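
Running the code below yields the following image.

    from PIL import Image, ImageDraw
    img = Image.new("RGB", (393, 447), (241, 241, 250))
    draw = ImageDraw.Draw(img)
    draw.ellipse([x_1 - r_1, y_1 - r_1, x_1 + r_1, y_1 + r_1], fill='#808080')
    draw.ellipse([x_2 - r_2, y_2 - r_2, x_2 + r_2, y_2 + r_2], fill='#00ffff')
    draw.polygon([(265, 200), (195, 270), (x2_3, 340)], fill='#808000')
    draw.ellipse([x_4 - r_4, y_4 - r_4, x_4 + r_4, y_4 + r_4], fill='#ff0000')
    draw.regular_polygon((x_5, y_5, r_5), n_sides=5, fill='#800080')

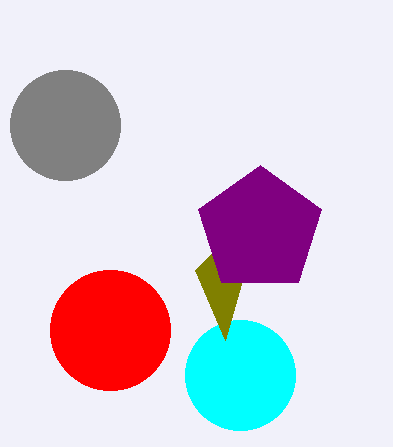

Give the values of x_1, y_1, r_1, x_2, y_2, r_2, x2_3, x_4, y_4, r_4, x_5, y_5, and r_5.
x_1 = 65, y_1 = 125, r_1 = 55, x_2 = 240, y_2 = 375, r_2 = 55, x2_3 = 225, x_4 = 110, y_4 = 330, r_4 = 60, x_5 = 260, y_5 = 230, r_5 = 65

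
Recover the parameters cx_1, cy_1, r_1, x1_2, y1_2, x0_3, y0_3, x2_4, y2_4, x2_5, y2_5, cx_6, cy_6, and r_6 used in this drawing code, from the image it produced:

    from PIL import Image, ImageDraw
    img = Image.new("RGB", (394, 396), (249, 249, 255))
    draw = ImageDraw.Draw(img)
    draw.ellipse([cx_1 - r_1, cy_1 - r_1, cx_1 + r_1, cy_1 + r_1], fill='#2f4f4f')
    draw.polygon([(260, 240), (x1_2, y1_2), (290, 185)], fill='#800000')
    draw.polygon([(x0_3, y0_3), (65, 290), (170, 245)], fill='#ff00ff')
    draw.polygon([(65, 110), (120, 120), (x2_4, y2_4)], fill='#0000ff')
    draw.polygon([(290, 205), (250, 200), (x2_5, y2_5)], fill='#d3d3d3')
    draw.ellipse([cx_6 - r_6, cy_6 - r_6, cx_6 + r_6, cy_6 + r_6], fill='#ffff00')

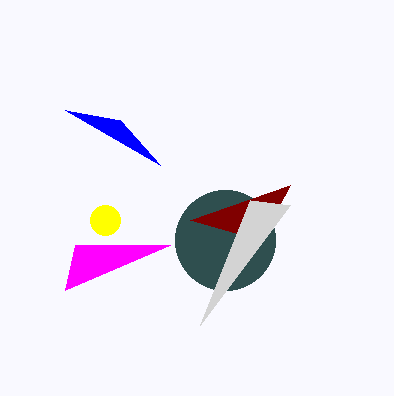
cx_1 = 225
cy_1 = 240
r_1 = 50
x1_2 = 190
y1_2 = 220
x0_3 = 75
y0_3 = 245
x2_4 = 160
y2_4 = 165
x2_5 = 200
y2_5 = 325
cx_6 = 105
cy_6 = 220
r_6 = 15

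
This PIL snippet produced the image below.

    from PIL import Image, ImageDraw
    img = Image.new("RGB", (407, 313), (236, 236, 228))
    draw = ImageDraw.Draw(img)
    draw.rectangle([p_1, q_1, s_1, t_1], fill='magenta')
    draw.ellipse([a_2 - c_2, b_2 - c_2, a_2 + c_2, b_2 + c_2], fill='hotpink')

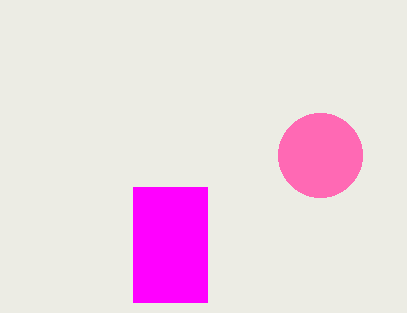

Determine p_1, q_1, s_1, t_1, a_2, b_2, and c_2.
p_1 = 133
q_1 = 187
s_1 = 207
t_1 = 302
a_2 = 320
b_2 = 155
c_2 = 42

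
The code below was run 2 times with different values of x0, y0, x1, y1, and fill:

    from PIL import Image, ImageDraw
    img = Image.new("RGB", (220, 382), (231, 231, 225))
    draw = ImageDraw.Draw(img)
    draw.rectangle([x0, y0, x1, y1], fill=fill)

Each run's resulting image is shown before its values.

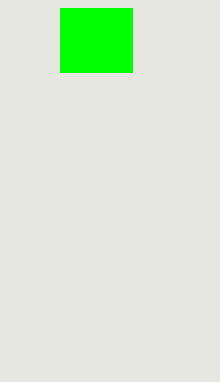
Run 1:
x0 = 60; y0 = 8; x1 = 132; y1 = 72; fill = 'lime'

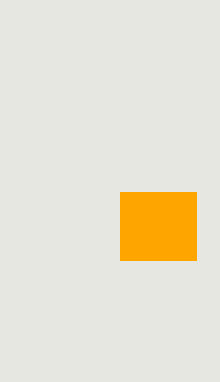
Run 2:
x0 = 120; y0 = 192; x1 = 196; y1 = 260; fill = 'orange'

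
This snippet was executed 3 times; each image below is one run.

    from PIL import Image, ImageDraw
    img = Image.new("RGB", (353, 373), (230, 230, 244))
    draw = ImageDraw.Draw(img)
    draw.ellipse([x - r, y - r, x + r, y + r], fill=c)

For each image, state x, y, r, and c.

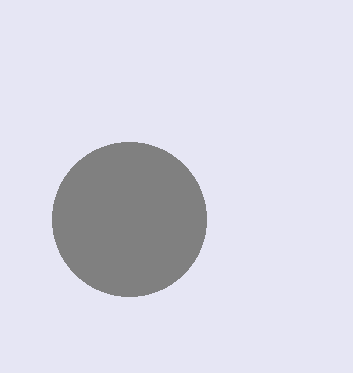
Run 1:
x = 129
y = 219
r = 77
c = 'gray'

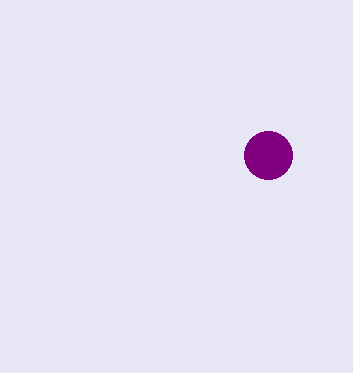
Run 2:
x = 268; y = 155; r = 24; c = 'purple'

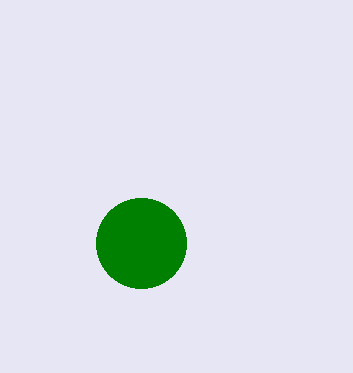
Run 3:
x = 141
y = 243
r = 45
c = 'green'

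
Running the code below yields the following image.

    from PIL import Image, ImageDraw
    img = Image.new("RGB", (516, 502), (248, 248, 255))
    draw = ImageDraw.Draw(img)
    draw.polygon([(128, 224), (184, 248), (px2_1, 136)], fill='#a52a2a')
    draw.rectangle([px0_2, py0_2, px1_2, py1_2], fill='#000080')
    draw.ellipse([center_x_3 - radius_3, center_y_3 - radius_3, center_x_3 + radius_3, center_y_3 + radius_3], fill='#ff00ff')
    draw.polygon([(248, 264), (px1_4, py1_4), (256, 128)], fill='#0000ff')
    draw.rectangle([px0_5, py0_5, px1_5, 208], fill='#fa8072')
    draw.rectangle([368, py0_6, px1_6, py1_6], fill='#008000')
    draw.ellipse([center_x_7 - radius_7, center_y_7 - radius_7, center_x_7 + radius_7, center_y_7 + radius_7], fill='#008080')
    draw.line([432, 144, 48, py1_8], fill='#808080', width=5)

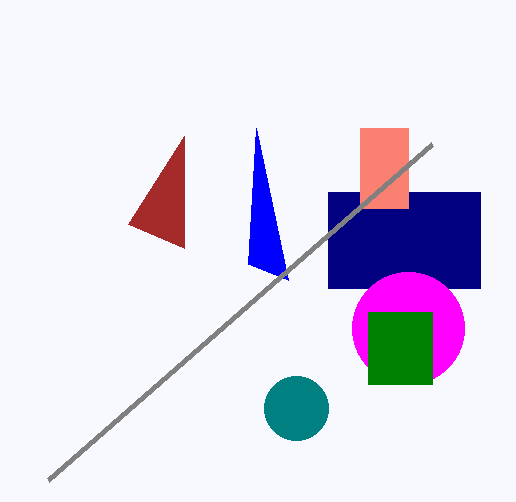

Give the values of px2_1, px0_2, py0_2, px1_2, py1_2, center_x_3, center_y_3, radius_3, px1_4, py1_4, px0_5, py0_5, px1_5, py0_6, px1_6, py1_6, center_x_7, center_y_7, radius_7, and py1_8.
px2_1 = 184
px0_2 = 328
py0_2 = 192
px1_2 = 480
py1_2 = 288
center_x_3 = 408
center_y_3 = 328
radius_3 = 56
px1_4 = 288
py1_4 = 280
px0_5 = 360
py0_5 = 128
px1_5 = 408
py0_6 = 312
px1_6 = 432
py1_6 = 384
center_x_7 = 296
center_y_7 = 408
radius_7 = 32
py1_8 = 480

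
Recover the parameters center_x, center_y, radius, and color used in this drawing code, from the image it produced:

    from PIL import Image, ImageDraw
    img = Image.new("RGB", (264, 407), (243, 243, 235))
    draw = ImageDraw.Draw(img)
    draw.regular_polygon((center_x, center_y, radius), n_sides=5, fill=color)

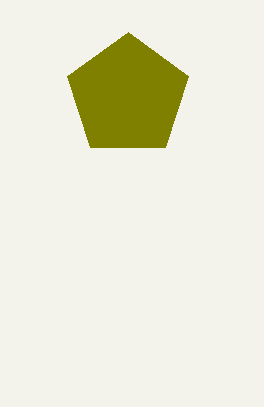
center_x = 128, center_y = 96, radius = 64, color = 'olive'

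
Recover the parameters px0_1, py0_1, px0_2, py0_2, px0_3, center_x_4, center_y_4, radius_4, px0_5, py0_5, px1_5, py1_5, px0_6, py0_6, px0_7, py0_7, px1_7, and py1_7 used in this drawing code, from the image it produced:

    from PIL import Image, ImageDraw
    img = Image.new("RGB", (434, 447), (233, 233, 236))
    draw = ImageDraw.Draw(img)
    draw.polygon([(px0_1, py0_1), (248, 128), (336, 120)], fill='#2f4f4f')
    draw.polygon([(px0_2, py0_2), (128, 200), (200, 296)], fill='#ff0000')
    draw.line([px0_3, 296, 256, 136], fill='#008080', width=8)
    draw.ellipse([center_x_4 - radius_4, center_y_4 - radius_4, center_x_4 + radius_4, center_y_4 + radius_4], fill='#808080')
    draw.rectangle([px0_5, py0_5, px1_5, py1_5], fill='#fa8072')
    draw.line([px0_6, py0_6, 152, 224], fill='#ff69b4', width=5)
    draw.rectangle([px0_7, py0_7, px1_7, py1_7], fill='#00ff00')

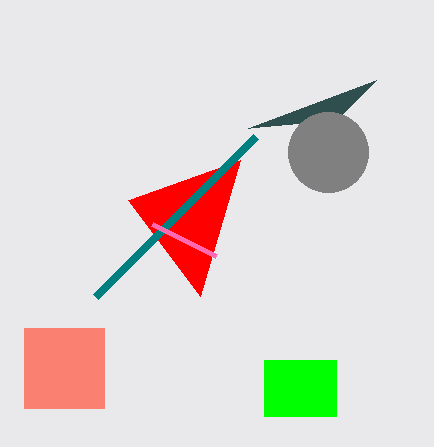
px0_1 = 376; py0_1 = 80; px0_2 = 240; py0_2 = 160; px0_3 = 96; center_x_4 = 328; center_y_4 = 152; radius_4 = 40; px0_5 = 24; py0_5 = 328; px1_5 = 104; py1_5 = 408; px0_6 = 216; py0_6 = 256; px0_7 = 264; py0_7 = 360; px1_7 = 336; py1_7 = 416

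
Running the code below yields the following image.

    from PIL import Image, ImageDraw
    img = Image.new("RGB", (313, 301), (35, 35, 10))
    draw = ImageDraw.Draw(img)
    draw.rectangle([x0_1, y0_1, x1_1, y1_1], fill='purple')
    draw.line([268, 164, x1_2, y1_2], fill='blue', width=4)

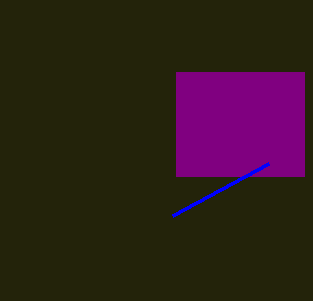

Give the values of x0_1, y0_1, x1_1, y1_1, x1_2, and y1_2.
x0_1 = 176; y0_1 = 72; x1_1 = 304; y1_1 = 176; x1_2 = 172; y1_2 = 216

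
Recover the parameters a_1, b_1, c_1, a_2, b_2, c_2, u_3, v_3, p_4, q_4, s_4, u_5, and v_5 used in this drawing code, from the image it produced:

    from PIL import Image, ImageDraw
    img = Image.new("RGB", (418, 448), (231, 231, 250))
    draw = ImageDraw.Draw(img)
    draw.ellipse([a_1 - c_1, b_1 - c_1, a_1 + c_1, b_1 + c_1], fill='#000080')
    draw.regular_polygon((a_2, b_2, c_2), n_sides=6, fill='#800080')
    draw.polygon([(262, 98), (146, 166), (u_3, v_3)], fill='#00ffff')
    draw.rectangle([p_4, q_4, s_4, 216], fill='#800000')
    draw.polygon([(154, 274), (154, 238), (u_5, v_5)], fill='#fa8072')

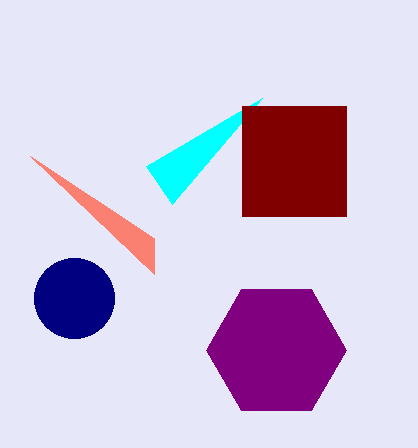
a_1 = 74, b_1 = 298, c_1 = 40, a_2 = 276, b_2 = 350, c_2 = 70, u_3 = 172, v_3 = 204, p_4 = 242, q_4 = 106, s_4 = 346, u_5 = 30, v_5 = 156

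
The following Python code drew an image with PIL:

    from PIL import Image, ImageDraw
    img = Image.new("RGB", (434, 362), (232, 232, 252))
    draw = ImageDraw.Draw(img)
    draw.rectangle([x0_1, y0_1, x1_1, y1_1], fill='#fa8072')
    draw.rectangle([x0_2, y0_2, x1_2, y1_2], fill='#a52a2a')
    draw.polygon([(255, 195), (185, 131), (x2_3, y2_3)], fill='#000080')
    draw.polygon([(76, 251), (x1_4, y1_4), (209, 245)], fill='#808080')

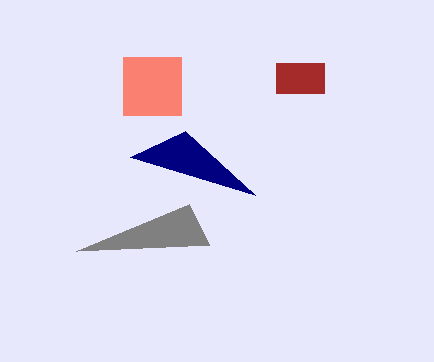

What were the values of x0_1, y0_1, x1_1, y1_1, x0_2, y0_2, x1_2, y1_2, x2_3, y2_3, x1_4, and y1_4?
x0_1 = 123; y0_1 = 57; x1_1 = 181; y1_1 = 115; x0_2 = 276; y0_2 = 63; x1_2 = 324; y1_2 = 93; x2_3 = 130; y2_3 = 157; x1_4 = 189; y1_4 = 204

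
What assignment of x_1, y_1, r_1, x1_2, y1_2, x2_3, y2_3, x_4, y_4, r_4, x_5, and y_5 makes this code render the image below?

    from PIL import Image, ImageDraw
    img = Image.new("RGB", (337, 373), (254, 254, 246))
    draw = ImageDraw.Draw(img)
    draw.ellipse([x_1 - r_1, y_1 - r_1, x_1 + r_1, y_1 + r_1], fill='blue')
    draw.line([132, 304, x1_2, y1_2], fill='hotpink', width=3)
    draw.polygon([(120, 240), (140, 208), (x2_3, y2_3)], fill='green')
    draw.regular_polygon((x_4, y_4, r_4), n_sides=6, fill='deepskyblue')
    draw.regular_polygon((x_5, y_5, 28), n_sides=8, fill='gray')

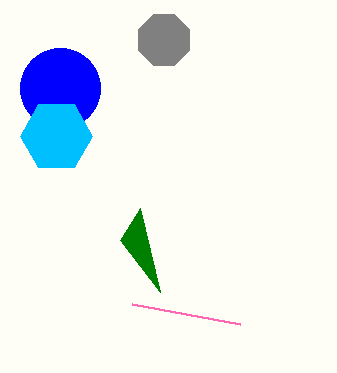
x_1 = 60; y_1 = 88; r_1 = 40; x1_2 = 240; y1_2 = 324; x2_3 = 160; y2_3 = 292; x_4 = 56; y_4 = 136; r_4 = 36; x_5 = 164; y_5 = 40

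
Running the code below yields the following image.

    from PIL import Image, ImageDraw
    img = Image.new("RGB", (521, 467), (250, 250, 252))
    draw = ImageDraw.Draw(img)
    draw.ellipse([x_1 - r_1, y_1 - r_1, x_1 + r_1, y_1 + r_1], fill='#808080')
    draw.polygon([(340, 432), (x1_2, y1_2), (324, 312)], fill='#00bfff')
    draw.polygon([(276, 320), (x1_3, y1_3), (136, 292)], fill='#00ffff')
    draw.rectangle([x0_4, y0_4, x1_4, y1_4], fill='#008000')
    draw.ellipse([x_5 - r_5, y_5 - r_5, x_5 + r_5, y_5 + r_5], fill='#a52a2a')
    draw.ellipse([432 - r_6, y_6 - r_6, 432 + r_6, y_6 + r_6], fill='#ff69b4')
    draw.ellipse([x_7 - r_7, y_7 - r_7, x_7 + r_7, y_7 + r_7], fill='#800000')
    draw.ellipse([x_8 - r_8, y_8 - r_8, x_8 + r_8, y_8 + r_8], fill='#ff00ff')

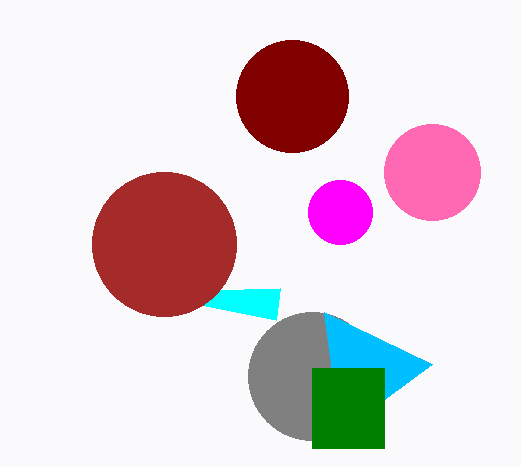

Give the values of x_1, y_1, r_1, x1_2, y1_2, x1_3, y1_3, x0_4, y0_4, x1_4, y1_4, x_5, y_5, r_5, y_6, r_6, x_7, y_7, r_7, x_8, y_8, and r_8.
x_1 = 312; y_1 = 376; r_1 = 64; x1_2 = 432; y1_2 = 364; x1_3 = 280; y1_3 = 288; x0_4 = 312; y0_4 = 368; x1_4 = 384; y1_4 = 448; x_5 = 164; y_5 = 244; r_5 = 72; y_6 = 172; r_6 = 48; x_7 = 292; y_7 = 96; r_7 = 56; x_8 = 340; y_8 = 212; r_8 = 32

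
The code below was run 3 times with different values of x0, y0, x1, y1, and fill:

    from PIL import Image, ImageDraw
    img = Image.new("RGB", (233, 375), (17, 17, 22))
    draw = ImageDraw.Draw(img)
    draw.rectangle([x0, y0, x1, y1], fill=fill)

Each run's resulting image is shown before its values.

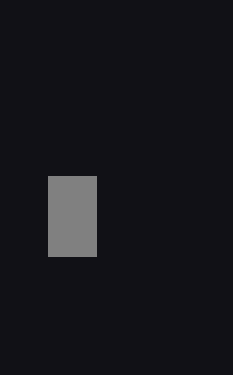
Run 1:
x0 = 48
y0 = 176
x1 = 96
y1 = 256
fill = 'gray'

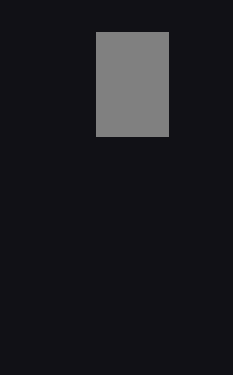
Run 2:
x0 = 96
y0 = 32
x1 = 168
y1 = 136
fill = 'gray'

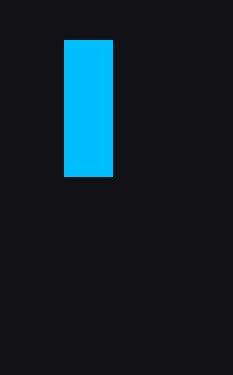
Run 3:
x0 = 64, y0 = 40, x1 = 112, y1 = 176, fill = 'deepskyblue'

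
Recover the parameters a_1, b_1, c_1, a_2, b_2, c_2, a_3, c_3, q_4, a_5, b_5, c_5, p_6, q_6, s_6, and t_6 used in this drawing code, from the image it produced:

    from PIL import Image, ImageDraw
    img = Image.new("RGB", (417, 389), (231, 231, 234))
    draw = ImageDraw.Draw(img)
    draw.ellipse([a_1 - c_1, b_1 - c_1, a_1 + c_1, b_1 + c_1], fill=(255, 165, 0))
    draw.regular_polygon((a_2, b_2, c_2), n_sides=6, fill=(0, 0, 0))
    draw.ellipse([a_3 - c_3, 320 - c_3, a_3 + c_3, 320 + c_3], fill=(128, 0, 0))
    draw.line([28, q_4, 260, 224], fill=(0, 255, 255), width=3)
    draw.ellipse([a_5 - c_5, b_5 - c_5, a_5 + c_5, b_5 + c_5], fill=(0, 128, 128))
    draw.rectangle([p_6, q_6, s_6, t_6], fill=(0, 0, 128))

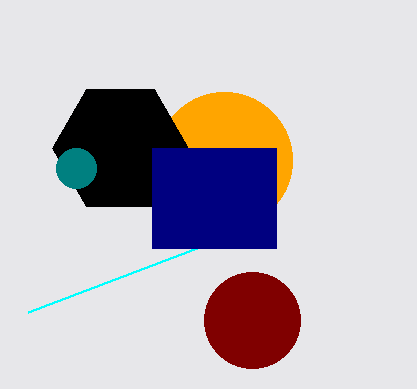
a_1 = 224
b_1 = 160
c_1 = 68
a_2 = 120
b_2 = 148
c_2 = 68
a_3 = 252
c_3 = 48
q_4 = 312
a_5 = 76
b_5 = 168
c_5 = 20
p_6 = 152
q_6 = 148
s_6 = 276
t_6 = 248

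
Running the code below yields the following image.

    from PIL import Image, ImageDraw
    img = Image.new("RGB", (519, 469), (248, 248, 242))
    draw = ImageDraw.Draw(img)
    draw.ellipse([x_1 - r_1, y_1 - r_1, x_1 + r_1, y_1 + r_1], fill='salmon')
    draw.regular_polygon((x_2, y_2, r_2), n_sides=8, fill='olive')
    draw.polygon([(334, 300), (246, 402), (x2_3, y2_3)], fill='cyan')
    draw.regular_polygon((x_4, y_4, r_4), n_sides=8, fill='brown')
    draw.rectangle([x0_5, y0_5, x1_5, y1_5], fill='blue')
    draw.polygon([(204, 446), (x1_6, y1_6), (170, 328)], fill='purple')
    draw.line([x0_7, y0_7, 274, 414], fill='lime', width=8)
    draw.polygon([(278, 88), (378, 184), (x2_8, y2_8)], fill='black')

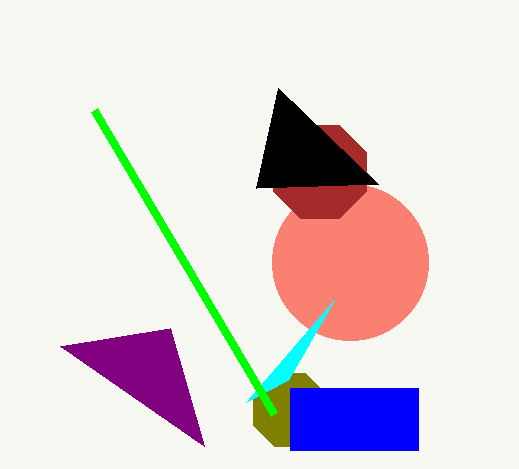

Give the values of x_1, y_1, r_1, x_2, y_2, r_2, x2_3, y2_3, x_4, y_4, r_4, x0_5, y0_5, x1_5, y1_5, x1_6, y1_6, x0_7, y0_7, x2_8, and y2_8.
x_1 = 350; y_1 = 262; r_1 = 78; x_2 = 290; y_2 = 410; r_2 = 40; x2_3 = 288; y2_3 = 380; x_4 = 320; y_4 = 172; r_4 = 50; x0_5 = 290; y0_5 = 388; x1_5 = 418; y1_5 = 450; x1_6 = 60; y1_6 = 346; x0_7 = 94; y0_7 = 110; x2_8 = 256; y2_8 = 188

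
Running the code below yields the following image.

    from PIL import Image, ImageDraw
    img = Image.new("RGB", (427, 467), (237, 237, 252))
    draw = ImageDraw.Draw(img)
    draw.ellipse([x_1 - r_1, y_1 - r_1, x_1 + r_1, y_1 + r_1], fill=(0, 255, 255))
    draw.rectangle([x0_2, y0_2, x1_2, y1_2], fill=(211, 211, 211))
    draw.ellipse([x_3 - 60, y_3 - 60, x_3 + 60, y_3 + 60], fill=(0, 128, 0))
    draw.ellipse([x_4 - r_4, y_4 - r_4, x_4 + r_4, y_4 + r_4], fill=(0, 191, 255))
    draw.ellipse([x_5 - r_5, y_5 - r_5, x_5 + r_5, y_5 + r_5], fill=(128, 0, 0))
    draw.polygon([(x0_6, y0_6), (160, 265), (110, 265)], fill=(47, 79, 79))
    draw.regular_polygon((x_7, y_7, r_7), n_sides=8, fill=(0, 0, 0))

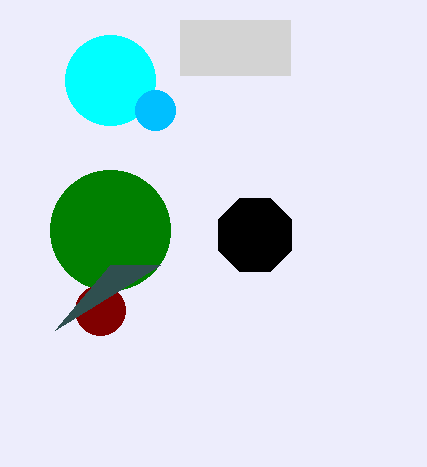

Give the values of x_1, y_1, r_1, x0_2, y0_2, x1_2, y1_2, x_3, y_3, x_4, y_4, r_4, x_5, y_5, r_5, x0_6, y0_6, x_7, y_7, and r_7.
x_1 = 110
y_1 = 80
r_1 = 45
x0_2 = 180
y0_2 = 20
x1_2 = 290
y1_2 = 75
x_3 = 110
y_3 = 230
x_4 = 155
y_4 = 110
r_4 = 20
x_5 = 100
y_5 = 310
r_5 = 25
x0_6 = 55
y0_6 = 330
x_7 = 255
y_7 = 235
r_7 = 40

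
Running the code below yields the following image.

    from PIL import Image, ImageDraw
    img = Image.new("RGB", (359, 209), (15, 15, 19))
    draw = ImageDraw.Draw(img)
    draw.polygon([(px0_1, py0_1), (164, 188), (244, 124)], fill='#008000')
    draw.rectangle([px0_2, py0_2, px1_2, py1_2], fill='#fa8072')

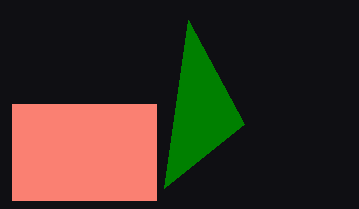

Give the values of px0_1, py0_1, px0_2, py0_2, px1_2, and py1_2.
px0_1 = 188, py0_1 = 20, px0_2 = 12, py0_2 = 104, px1_2 = 156, py1_2 = 200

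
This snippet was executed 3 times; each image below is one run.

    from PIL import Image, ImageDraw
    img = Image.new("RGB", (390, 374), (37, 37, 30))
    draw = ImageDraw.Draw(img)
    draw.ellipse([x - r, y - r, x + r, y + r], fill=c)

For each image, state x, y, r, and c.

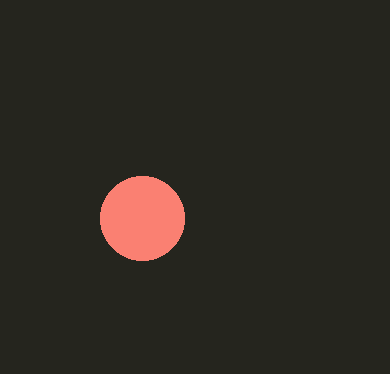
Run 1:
x = 142
y = 218
r = 42
c = 'salmon'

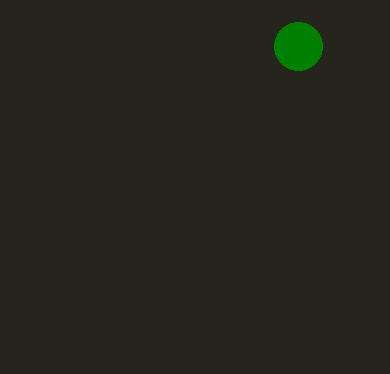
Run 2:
x = 298, y = 46, r = 24, c = 'green'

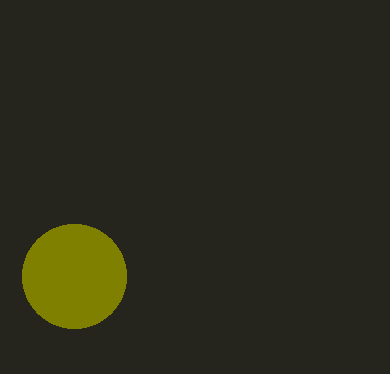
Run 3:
x = 74, y = 276, r = 52, c = 'olive'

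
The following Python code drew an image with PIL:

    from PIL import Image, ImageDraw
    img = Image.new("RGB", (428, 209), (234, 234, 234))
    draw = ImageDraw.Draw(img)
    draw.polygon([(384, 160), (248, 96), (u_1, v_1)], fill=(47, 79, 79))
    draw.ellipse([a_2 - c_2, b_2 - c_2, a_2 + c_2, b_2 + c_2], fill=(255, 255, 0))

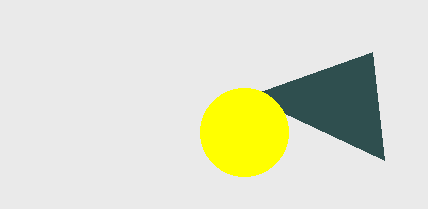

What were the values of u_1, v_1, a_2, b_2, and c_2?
u_1 = 372, v_1 = 52, a_2 = 244, b_2 = 132, c_2 = 44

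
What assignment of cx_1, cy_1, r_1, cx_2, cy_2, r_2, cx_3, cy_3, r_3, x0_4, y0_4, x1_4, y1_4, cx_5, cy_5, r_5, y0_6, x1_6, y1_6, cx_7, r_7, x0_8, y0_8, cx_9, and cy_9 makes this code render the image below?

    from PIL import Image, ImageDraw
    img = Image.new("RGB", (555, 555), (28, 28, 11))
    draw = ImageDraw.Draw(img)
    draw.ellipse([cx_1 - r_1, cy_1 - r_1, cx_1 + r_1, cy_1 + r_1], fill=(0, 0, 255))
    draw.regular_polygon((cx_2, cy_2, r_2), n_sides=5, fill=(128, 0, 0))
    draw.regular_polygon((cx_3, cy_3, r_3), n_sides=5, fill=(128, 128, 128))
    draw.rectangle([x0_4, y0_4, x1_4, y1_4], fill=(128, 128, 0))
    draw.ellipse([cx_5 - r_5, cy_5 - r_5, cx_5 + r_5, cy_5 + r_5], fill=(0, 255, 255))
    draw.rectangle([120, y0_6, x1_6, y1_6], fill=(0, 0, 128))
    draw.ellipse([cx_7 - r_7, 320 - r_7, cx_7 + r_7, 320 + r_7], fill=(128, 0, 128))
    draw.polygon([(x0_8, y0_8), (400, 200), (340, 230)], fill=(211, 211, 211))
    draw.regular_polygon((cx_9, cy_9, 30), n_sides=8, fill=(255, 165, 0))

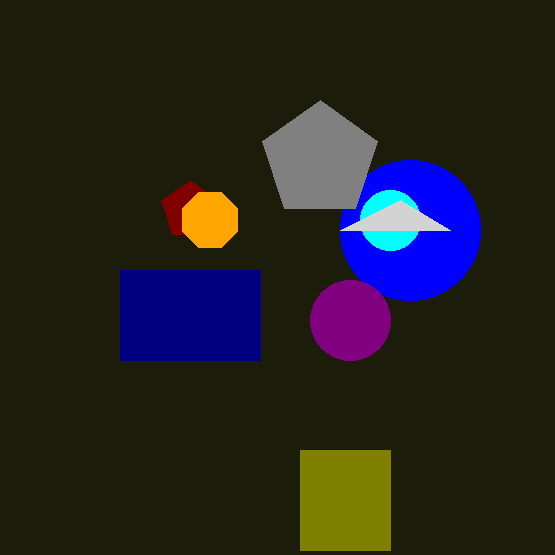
cx_1 = 410, cy_1 = 230, r_1 = 70, cx_2 = 190, cy_2 = 210, r_2 = 30, cx_3 = 320, cy_3 = 160, r_3 = 60, x0_4 = 300, y0_4 = 450, x1_4 = 390, y1_4 = 550, cx_5 = 390, cy_5 = 220, r_5 = 30, y0_6 = 270, x1_6 = 260, y1_6 = 360, cx_7 = 350, r_7 = 40, x0_8 = 450, y0_8 = 230, cx_9 = 210, cy_9 = 220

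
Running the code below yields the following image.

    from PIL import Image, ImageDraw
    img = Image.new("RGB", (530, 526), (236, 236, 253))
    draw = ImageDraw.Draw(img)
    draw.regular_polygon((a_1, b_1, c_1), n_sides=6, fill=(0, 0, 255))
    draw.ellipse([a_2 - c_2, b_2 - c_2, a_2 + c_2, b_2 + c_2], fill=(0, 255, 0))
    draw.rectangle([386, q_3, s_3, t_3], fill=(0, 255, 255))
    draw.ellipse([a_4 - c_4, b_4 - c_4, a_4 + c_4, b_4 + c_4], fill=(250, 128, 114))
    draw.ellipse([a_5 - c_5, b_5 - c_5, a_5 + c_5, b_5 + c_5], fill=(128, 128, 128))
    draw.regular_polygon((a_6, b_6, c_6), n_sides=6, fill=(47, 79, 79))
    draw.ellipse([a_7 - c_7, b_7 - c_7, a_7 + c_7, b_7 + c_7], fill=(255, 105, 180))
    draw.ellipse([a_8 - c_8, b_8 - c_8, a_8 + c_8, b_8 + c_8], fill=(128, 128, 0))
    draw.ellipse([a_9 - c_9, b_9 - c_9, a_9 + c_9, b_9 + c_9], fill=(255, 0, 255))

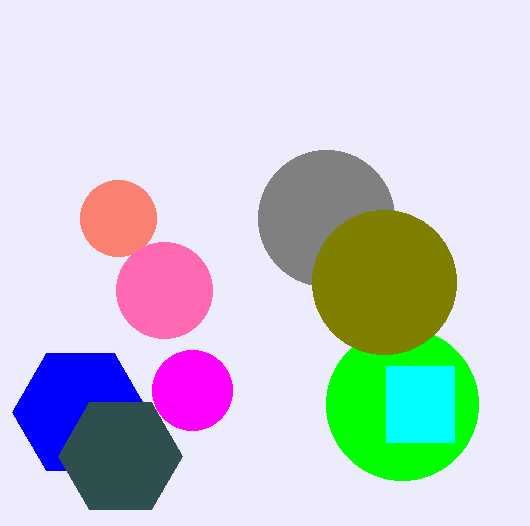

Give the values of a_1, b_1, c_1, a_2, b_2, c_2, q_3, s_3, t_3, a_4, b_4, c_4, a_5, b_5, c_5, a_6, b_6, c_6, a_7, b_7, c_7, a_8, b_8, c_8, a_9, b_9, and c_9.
a_1 = 80; b_1 = 412; c_1 = 68; a_2 = 402; b_2 = 404; c_2 = 76; q_3 = 366; s_3 = 454; t_3 = 442; a_4 = 118; b_4 = 218; c_4 = 38; a_5 = 326; b_5 = 218; c_5 = 68; a_6 = 120; b_6 = 456; c_6 = 62; a_7 = 164; b_7 = 290; c_7 = 48; a_8 = 384; b_8 = 282; c_8 = 72; a_9 = 192; b_9 = 390; c_9 = 40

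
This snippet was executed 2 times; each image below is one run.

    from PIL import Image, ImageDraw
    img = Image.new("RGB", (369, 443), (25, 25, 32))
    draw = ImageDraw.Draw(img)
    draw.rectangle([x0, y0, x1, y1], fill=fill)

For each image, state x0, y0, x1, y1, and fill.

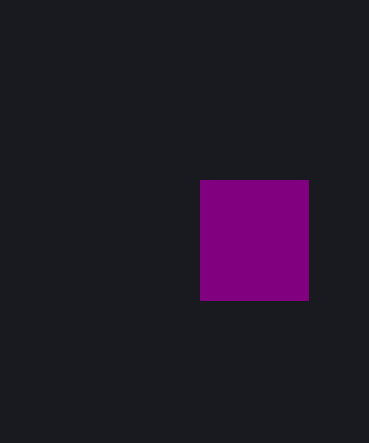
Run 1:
x0 = 200; y0 = 180; x1 = 308; y1 = 300; fill = 'purple'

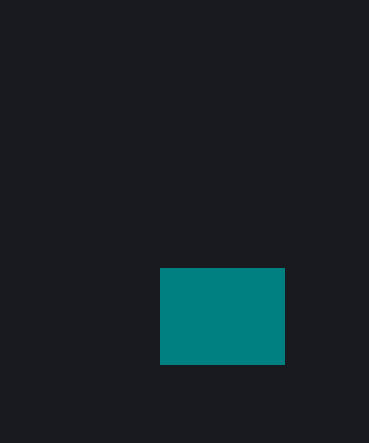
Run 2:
x0 = 160
y0 = 268
x1 = 284
y1 = 364
fill = 'teal'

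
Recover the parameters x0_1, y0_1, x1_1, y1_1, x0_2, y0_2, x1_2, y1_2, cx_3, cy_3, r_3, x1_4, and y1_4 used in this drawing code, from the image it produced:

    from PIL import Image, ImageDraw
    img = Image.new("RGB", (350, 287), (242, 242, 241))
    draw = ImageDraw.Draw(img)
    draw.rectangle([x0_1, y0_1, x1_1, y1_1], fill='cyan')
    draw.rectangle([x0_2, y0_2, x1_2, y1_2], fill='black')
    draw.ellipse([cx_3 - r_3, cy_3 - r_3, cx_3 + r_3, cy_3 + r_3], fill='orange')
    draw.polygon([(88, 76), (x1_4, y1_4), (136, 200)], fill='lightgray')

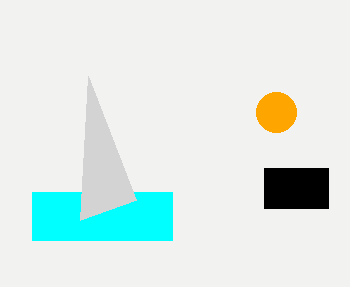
x0_1 = 32; y0_1 = 192; x1_1 = 172; y1_1 = 240; x0_2 = 264; y0_2 = 168; x1_2 = 328; y1_2 = 208; cx_3 = 276; cy_3 = 112; r_3 = 20; x1_4 = 80; y1_4 = 220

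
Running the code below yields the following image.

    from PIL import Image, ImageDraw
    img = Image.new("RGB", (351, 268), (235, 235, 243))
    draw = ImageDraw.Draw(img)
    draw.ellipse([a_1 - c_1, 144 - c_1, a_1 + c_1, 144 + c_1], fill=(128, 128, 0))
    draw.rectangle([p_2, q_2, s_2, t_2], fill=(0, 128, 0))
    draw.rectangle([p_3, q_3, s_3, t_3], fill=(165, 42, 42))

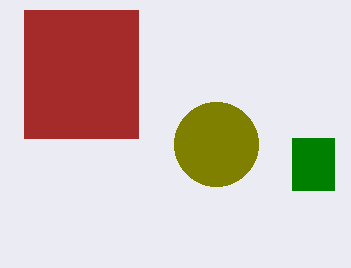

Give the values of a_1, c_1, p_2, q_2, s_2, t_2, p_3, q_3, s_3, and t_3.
a_1 = 216; c_1 = 42; p_2 = 292; q_2 = 138; s_2 = 334; t_2 = 190; p_3 = 24; q_3 = 10; s_3 = 138; t_3 = 138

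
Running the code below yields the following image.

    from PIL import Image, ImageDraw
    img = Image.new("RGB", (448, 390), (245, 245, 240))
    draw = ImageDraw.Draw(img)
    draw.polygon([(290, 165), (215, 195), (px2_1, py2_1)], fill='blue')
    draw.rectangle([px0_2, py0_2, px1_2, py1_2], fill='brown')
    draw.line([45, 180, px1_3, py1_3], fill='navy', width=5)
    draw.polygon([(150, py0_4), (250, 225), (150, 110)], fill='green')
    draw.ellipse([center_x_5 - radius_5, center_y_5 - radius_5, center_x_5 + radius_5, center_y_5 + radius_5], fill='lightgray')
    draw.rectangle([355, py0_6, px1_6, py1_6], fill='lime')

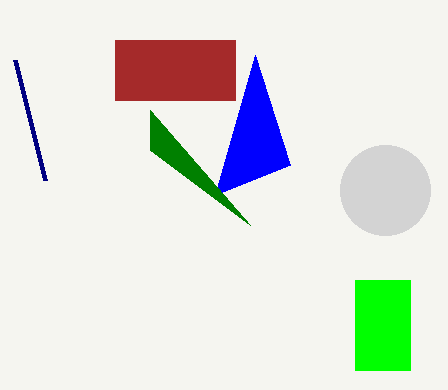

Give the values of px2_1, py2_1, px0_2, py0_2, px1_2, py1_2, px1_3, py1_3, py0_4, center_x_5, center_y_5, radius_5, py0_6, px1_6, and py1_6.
px2_1 = 255
py2_1 = 55
px0_2 = 115
py0_2 = 40
px1_2 = 235
py1_2 = 100
px1_3 = 15
py1_3 = 60
py0_4 = 150
center_x_5 = 385
center_y_5 = 190
radius_5 = 45
py0_6 = 280
px1_6 = 410
py1_6 = 370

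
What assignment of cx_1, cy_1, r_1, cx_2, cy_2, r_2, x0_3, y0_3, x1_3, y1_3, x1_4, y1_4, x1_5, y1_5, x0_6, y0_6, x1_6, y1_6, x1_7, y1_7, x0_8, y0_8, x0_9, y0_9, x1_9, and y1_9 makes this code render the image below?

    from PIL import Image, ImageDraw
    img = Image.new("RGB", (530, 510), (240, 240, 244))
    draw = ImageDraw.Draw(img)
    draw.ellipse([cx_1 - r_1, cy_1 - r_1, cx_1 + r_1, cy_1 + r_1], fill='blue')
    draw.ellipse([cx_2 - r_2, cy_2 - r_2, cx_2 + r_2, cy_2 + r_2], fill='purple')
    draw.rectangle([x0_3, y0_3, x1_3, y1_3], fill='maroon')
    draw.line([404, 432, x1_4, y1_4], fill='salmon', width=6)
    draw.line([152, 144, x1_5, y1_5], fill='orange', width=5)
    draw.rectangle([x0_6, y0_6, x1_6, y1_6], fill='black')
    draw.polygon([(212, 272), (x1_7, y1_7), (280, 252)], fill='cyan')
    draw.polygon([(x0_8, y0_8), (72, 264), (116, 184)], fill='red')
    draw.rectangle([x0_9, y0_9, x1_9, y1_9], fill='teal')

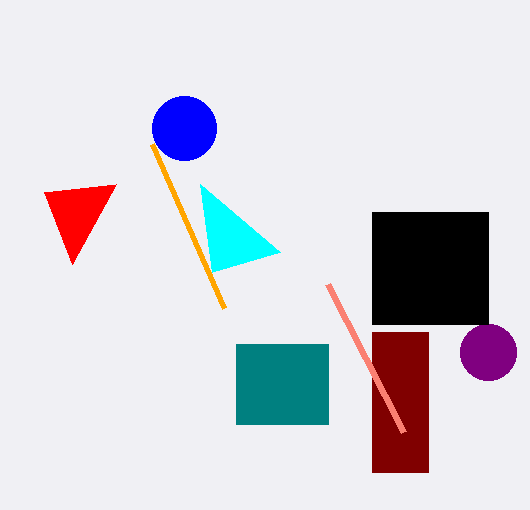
cx_1 = 184; cy_1 = 128; r_1 = 32; cx_2 = 488; cy_2 = 352; r_2 = 28; x0_3 = 372; y0_3 = 332; x1_3 = 428; y1_3 = 472; x1_4 = 328; y1_4 = 284; x1_5 = 224; y1_5 = 308; x0_6 = 372; y0_6 = 212; x1_6 = 488; y1_6 = 324; x1_7 = 200; y1_7 = 184; x0_8 = 44; y0_8 = 192; x0_9 = 236; y0_9 = 344; x1_9 = 328; y1_9 = 424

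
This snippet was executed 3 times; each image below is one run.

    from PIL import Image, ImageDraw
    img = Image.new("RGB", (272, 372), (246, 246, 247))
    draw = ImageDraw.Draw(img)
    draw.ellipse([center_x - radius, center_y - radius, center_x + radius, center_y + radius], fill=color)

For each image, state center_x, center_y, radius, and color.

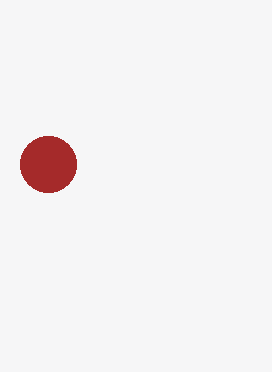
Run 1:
center_x = 48; center_y = 164; radius = 28; color = 'brown'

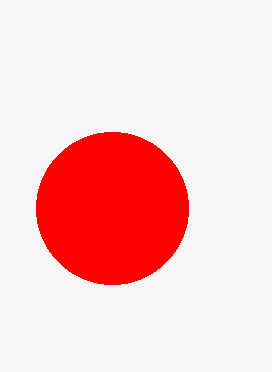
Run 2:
center_x = 112
center_y = 208
radius = 76
color = 'red'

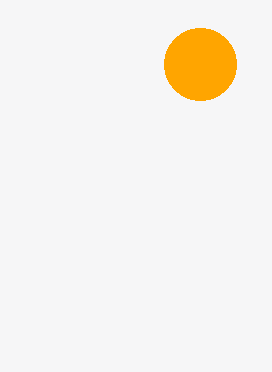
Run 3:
center_x = 200
center_y = 64
radius = 36
color = 'orange'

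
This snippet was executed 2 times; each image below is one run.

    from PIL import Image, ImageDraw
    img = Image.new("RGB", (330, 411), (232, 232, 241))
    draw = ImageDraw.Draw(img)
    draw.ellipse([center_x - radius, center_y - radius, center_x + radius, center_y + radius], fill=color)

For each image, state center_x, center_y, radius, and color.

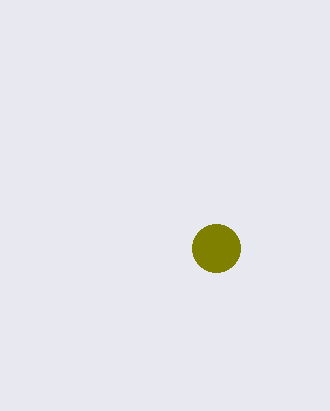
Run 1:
center_x = 216
center_y = 248
radius = 24
color = 'olive'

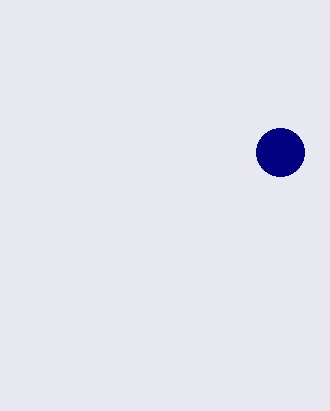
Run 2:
center_x = 280
center_y = 152
radius = 24
color = 'navy'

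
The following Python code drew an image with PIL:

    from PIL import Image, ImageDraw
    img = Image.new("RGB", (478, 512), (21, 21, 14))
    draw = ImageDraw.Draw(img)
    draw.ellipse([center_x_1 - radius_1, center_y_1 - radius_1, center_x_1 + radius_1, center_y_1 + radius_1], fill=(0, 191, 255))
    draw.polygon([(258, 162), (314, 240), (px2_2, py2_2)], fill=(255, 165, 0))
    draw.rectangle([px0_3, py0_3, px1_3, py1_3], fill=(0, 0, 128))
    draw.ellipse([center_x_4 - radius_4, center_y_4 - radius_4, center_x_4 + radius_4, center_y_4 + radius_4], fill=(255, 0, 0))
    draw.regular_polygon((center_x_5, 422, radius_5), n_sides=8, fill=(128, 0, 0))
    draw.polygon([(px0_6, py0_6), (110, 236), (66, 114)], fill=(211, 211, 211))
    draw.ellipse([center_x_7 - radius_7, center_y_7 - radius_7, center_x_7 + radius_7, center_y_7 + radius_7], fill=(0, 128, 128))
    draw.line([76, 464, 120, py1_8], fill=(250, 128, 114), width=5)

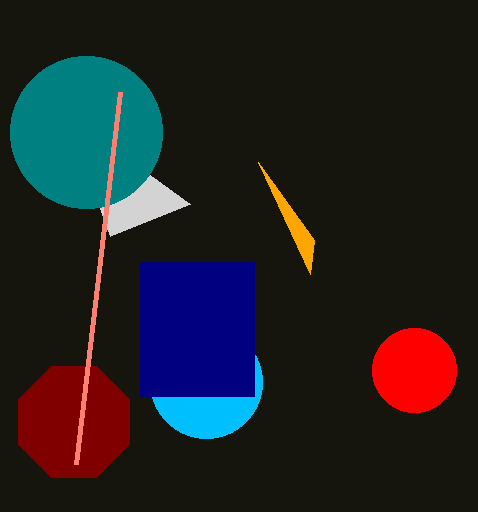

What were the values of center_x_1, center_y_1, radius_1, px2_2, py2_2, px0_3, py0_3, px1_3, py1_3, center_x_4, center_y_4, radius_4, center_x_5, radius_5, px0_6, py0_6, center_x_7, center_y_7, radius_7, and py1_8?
center_x_1 = 206, center_y_1 = 382, radius_1 = 56, px2_2 = 310, py2_2 = 274, px0_3 = 140, py0_3 = 262, px1_3 = 254, py1_3 = 396, center_x_4 = 414, center_y_4 = 370, radius_4 = 42, center_x_5 = 74, radius_5 = 60, px0_6 = 190, py0_6 = 204, center_x_7 = 86, center_y_7 = 132, radius_7 = 76, py1_8 = 92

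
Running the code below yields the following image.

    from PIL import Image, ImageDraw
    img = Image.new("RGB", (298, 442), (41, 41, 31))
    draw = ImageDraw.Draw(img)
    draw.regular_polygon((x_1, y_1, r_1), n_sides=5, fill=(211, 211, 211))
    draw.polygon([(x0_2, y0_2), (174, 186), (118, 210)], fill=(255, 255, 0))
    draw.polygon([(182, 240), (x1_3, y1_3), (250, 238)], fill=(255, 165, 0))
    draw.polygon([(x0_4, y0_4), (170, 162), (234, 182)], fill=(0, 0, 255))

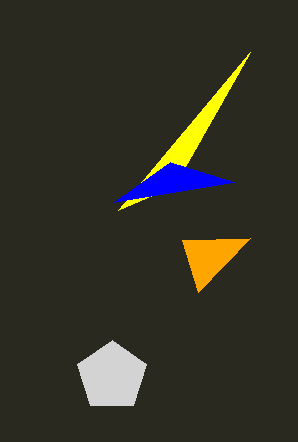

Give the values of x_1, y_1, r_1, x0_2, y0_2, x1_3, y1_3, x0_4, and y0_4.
x_1 = 112; y_1 = 376; r_1 = 36; x0_2 = 250; y0_2 = 52; x1_3 = 198; y1_3 = 292; x0_4 = 114; y0_4 = 202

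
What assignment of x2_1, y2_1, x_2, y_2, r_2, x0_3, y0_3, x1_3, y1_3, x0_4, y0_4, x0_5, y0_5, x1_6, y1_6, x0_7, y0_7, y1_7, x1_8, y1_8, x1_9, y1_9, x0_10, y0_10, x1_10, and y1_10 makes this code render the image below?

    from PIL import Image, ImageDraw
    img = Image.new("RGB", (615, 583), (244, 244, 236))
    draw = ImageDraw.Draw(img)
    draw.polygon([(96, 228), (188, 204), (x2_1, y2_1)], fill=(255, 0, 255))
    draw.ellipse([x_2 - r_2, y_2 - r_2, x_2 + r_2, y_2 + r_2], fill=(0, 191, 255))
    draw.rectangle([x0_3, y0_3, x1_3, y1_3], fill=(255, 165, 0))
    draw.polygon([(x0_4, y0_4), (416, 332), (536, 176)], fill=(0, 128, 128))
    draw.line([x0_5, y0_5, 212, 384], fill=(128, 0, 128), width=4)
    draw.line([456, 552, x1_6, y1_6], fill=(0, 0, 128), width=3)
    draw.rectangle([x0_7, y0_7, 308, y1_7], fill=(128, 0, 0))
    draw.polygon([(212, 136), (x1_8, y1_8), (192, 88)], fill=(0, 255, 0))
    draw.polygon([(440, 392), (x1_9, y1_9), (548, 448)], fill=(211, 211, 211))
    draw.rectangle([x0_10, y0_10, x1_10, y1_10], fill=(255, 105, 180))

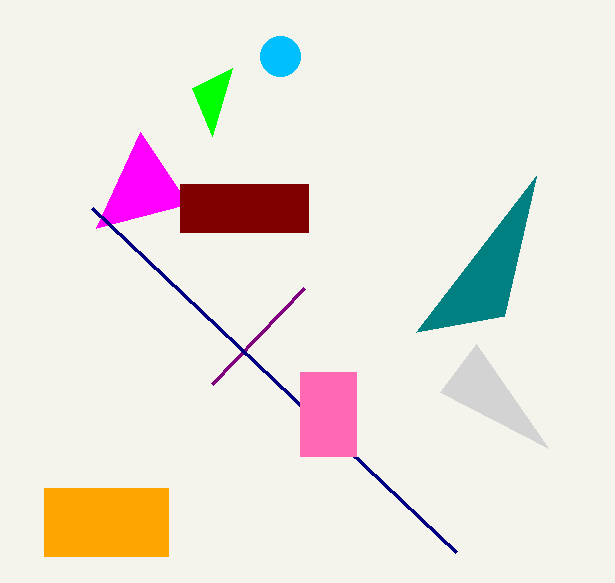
x2_1 = 140; y2_1 = 132; x_2 = 280; y_2 = 56; r_2 = 20; x0_3 = 44; y0_3 = 488; x1_3 = 168; y1_3 = 556; x0_4 = 504; y0_4 = 316; x0_5 = 304; y0_5 = 288; x1_6 = 92; y1_6 = 208; x0_7 = 180; y0_7 = 184; y1_7 = 232; x1_8 = 232; y1_8 = 68; x1_9 = 476; y1_9 = 344; x0_10 = 300; y0_10 = 372; x1_10 = 356; y1_10 = 456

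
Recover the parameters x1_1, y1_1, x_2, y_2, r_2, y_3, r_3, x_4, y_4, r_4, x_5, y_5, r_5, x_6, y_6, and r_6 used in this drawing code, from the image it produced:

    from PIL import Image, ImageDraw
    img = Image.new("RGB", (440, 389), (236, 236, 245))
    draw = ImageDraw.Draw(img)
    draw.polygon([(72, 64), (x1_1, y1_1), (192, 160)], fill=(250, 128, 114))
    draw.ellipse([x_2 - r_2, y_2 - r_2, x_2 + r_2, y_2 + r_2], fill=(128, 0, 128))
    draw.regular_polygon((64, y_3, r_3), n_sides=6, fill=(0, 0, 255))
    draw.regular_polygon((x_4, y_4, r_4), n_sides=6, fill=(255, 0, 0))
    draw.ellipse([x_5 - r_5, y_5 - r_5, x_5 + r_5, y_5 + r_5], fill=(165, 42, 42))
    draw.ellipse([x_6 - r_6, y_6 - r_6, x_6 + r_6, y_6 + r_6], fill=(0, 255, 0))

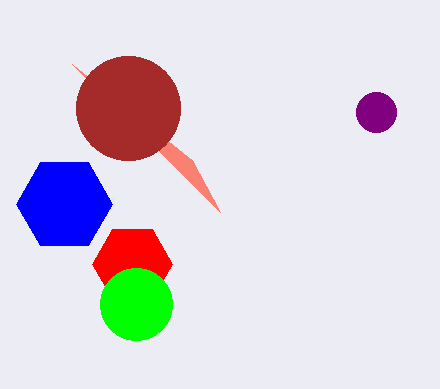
x1_1 = 220
y1_1 = 212
x_2 = 376
y_2 = 112
r_2 = 20
y_3 = 204
r_3 = 48
x_4 = 132
y_4 = 264
r_4 = 40
x_5 = 128
y_5 = 108
r_5 = 52
x_6 = 136
y_6 = 304
r_6 = 36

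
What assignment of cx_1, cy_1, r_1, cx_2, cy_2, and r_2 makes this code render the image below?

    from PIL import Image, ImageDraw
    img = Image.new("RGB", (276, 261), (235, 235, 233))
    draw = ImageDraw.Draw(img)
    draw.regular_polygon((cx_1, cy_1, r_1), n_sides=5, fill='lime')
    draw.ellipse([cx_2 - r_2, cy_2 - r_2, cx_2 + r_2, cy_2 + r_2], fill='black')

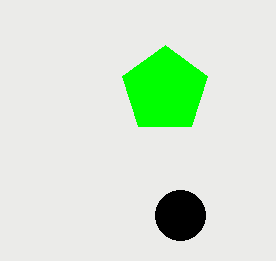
cx_1 = 165, cy_1 = 90, r_1 = 45, cx_2 = 180, cy_2 = 215, r_2 = 25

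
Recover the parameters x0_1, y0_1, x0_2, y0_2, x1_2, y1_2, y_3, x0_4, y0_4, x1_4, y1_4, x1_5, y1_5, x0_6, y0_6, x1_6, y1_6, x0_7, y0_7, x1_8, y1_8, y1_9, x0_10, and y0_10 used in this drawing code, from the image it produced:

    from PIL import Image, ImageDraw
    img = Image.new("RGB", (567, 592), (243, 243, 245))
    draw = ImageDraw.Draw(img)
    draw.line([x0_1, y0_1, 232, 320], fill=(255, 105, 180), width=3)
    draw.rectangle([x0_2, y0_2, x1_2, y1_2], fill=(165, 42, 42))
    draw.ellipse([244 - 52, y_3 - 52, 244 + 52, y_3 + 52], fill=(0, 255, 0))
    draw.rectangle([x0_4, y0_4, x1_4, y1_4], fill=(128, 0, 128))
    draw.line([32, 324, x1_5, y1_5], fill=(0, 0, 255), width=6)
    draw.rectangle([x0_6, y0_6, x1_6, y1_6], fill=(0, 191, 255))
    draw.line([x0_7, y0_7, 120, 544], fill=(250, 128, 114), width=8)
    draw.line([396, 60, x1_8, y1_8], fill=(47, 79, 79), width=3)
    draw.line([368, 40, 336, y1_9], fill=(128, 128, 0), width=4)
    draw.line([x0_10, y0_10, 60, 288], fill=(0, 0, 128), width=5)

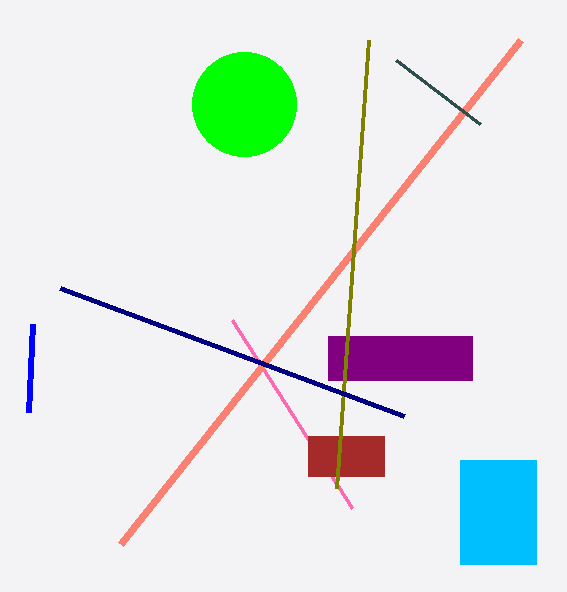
x0_1 = 352, y0_1 = 508, x0_2 = 308, y0_2 = 436, x1_2 = 384, y1_2 = 476, y_3 = 104, x0_4 = 328, y0_4 = 336, x1_4 = 472, y1_4 = 380, x1_5 = 28, y1_5 = 412, x0_6 = 460, y0_6 = 460, x1_6 = 536, y1_6 = 564, x0_7 = 520, y0_7 = 40, x1_8 = 480, y1_8 = 124, y1_9 = 488, x0_10 = 404, y0_10 = 416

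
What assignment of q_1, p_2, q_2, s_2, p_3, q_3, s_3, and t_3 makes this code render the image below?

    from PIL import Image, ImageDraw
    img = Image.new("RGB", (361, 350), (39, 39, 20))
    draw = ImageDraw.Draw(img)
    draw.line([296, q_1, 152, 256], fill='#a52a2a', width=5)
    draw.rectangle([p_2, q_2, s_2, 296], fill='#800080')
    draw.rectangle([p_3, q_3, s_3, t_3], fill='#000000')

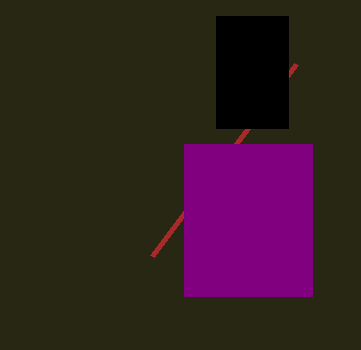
q_1 = 64
p_2 = 184
q_2 = 144
s_2 = 312
p_3 = 216
q_3 = 16
s_3 = 288
t_3 = 128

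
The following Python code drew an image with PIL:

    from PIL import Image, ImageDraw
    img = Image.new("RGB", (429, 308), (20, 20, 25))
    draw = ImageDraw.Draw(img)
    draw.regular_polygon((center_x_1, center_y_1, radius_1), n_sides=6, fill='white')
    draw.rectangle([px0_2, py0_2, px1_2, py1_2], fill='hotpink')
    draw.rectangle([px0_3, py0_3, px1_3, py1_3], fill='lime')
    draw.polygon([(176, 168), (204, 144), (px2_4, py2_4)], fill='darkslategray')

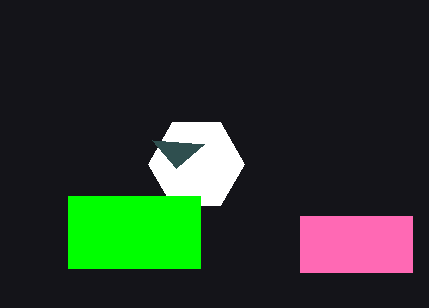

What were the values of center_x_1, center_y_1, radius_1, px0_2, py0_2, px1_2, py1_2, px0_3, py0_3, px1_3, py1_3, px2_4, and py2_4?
center_x_1 = 196
center_y_1 = 164
radius_1 = 48
px0_2 = 300
py0_2 = 216
px1_2 = 412
py1_2 = 272
px0_3 = 68
py0_3 = 196
px1_3 = 200
py1_3 = 268
px2_4 = 152
py2_4 = 140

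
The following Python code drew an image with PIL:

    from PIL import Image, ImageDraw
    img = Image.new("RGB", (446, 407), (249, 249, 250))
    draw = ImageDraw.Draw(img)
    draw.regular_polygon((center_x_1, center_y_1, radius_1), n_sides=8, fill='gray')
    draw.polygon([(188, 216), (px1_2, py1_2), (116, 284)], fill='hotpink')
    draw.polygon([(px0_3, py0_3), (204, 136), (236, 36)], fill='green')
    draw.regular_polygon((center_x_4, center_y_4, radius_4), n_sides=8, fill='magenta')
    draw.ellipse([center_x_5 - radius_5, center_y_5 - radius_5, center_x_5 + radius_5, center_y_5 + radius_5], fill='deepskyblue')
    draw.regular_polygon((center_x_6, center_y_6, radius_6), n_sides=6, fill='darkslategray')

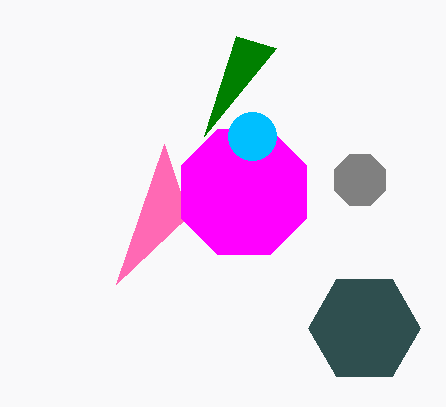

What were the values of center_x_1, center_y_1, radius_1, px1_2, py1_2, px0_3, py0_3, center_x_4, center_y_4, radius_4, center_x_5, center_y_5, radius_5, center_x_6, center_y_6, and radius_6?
center_x_1 = 360
center_y_1 = 180
radius_1 = 28
px1_2 = 164
py1_2 = 144
px0_3 = 276
py0_3 = 48
center_x_4 = 244
center_y_4 = 192
radius_4 = 68
center_x_5 = 252
center_y_5 = 136
radius_5 = 24
center_x_6 = 364
center_y_6 = 328
radius_6 = 56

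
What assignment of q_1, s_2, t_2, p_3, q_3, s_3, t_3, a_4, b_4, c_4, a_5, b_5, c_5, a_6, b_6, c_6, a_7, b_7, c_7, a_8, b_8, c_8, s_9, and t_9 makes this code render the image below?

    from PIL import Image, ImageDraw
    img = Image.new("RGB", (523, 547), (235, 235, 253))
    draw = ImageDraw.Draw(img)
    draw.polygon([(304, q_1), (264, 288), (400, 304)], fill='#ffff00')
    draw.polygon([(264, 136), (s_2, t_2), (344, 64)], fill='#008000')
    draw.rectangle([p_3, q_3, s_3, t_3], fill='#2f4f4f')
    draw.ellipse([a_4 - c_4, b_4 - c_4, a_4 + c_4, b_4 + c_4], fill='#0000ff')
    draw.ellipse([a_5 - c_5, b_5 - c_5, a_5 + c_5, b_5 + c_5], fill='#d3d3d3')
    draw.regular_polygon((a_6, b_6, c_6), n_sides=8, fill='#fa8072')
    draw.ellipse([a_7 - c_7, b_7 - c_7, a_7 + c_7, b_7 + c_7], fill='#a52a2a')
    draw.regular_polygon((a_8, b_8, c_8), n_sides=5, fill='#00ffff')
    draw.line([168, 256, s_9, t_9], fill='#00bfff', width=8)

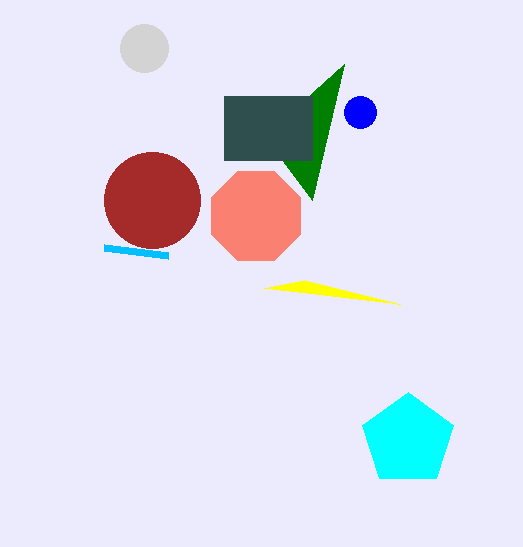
q_1 = 280, s_2 = 312, t_2 = 200, p_3 = 224, q_3 = 96, s_3 = 312, t_3 = 160, a_4 = 360, b_4 = 112, c_4 = 16, a_5 = 144, b_5 = 48, c_5 = 24, a_6 = 256, b_6 = 216, c_6 = 48, a_7 = 152, b_7 = 200, c_7 = 48, a_8 = 408, b_8 = 440, c_8 = 48, s_9 = 104, t_9 = 248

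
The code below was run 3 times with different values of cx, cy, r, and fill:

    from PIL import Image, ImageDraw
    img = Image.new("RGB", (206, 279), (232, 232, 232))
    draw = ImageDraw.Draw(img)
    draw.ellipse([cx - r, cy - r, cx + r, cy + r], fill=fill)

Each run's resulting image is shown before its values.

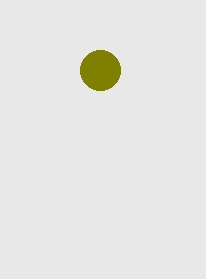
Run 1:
cx = 100; cy = 70; r = 20; fill = 'olive'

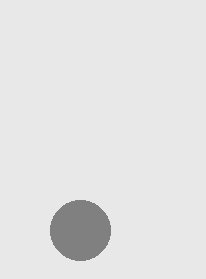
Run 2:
cx = 80; cy = 230; r = 30; fill = 'gray'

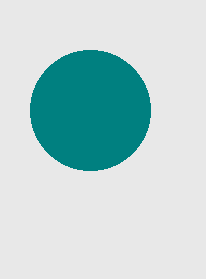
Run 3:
cx = 90, cy = 110, r = 60, fill = 'teal'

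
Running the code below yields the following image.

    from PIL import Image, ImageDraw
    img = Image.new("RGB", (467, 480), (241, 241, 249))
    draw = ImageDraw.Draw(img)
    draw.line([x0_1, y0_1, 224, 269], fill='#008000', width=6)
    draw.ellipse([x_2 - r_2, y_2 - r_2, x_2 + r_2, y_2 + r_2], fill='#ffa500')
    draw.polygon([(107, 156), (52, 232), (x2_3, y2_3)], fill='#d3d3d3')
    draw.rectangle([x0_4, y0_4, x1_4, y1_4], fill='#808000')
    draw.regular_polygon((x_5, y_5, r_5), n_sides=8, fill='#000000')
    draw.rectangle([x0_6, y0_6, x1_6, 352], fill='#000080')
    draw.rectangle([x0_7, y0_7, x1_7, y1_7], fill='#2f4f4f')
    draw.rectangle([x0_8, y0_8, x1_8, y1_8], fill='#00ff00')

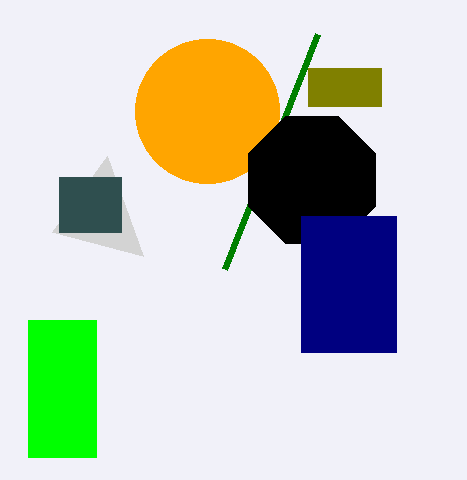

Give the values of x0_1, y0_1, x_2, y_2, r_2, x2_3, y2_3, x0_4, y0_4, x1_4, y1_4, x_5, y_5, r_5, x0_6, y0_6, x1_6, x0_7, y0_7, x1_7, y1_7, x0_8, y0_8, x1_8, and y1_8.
x0_1 = 317; y0_1 = 34; x_2 = 207; y_2 = 111; r_2 = 72; x2_3 = 143; y2_3 = 256; x0_4 = 308; y0_4 = 68; x1_4 = 381; y1_4 = 106; x_5 = 312; y_5 = 180; r_5 = 69; x0_6 = 301; y0_6 = 216; x1_6 = 396; x0_7 = 59; y0_7 = 177; x1_7 = 121; y1_7 = 232; x0_8 = 28; y0_8 = 320; x1_8 = 96; y1_8 = 457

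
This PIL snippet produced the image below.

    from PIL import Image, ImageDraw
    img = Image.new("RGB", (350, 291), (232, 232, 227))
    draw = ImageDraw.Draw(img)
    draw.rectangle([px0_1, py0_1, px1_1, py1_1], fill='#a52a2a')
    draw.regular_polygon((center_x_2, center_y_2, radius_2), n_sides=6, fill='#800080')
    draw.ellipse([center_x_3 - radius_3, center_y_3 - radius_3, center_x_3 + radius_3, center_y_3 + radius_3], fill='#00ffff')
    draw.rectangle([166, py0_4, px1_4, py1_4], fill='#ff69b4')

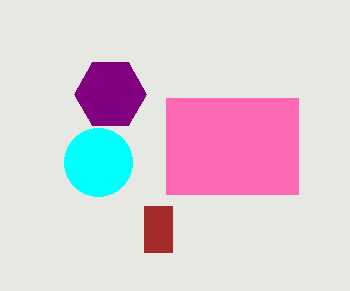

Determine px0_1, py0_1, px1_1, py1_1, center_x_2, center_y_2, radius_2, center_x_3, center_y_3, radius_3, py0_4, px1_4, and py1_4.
px0_1 = 144; py0_1 = 206; px1_1 = 172; py1_1 = 252; center_x_2 = 110; center_y_2 = 94; radius_2 = 36; center_x_3 = 98; center_y_3 = 162; radius_3 = 34; py0_4 = 98; px1_4 = 298; py1_4 = 194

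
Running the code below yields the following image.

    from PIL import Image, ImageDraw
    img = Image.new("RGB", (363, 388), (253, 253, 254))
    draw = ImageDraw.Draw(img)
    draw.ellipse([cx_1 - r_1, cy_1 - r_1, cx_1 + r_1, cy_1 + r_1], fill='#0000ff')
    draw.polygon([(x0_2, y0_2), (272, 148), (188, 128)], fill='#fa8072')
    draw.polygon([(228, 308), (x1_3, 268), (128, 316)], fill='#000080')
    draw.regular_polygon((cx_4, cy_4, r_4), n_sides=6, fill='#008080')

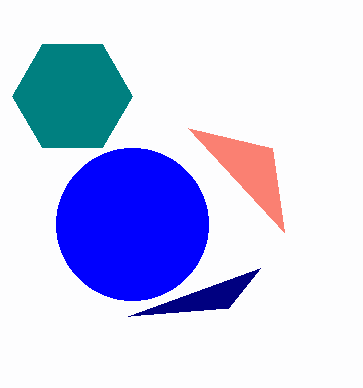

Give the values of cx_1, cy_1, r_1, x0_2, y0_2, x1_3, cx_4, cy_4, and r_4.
cx_1 = 132, cy_1 = 224, r_1 = 76, x0_2 = 284, y0_2 = 232, x1_3 = 260, cx_4 = 72, cy_4 = 96, r_4 = 60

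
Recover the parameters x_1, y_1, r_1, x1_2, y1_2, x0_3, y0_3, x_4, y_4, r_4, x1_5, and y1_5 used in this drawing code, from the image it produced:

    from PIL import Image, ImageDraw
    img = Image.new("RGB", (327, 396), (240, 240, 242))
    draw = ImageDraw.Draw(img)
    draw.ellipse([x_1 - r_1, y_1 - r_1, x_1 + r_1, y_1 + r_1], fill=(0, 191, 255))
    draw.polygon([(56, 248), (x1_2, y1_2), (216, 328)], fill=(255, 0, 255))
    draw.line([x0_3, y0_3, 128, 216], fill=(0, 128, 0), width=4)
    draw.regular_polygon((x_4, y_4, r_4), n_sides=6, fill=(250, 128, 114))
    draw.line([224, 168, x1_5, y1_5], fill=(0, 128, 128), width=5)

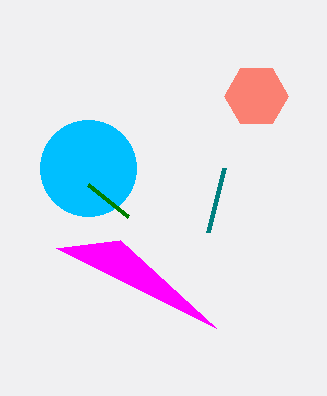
x_1 = 88; y_1 = 168; r_1 = 48; x1_2 = 120; y1_2 = 240; x0_3 = 88; y0_3 = 184; x_4 = 256; y_4 = 96; r_4 = 32; x1_5 = 208; y1_5 = 232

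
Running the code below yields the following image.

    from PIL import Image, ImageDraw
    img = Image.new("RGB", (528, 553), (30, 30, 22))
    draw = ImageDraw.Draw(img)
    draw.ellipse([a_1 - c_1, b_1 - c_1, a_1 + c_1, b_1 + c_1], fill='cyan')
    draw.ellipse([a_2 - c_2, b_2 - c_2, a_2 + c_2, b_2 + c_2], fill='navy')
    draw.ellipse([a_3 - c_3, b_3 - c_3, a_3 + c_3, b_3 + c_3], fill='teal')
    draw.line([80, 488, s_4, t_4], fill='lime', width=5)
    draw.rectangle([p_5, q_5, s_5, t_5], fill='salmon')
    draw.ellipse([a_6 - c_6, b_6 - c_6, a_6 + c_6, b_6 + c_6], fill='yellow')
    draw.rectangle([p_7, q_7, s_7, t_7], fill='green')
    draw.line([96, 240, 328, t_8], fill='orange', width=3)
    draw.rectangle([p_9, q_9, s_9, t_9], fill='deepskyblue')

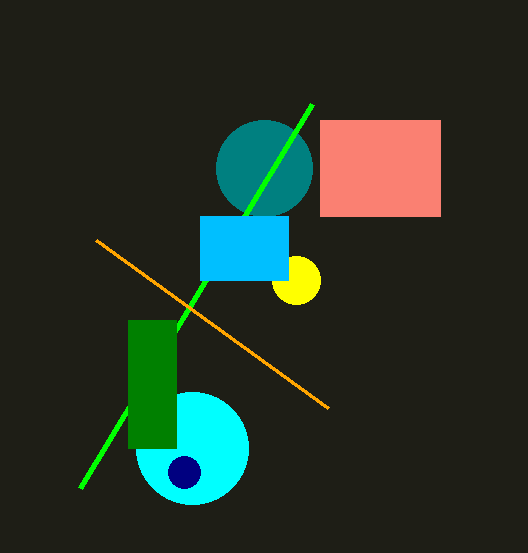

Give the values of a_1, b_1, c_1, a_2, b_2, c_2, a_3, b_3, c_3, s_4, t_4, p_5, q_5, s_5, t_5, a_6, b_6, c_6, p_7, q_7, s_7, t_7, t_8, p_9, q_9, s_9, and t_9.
a_1 = 192; b_1 = 448; c_1 = 56; a_2 = 184; b_2 = 472; c_2 = 16; a_3 = 264; b_3 = 168; c_3 = 48; s_4 = 312; t_4 = 104; p_5 = 320; q_5 = 120; s_5 = 440; t_5 = 216; a_6 = 296; b_6 = 280; c_6 = 24; p_7 = 128; q_7 = 320; s_7 = 176; t_7 = 448; t_8 = 408; p_9 = 200; q_9 = 216; s_9 = 288; t_9 = 280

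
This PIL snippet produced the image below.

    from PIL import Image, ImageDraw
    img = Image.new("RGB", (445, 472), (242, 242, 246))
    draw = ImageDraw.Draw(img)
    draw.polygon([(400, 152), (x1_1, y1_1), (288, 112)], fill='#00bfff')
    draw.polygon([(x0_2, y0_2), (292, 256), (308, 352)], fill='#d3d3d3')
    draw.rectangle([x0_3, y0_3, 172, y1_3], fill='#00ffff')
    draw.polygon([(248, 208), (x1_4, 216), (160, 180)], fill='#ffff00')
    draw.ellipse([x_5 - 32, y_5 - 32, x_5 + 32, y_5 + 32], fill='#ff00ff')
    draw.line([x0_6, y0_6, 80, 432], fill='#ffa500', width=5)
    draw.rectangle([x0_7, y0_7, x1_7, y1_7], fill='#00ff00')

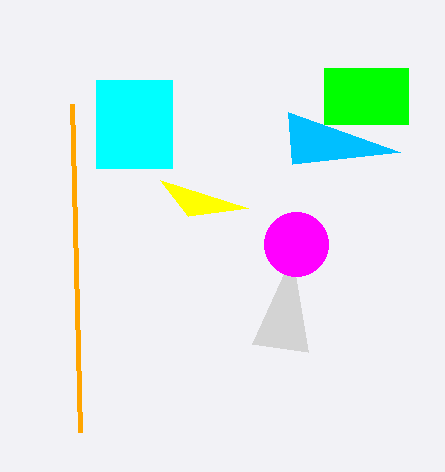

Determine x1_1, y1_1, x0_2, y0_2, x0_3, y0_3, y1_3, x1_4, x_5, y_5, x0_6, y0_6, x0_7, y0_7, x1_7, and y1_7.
x1_1 = 292
y1_1 = 164
x0_2 = 252
y0_2 = 344
x0_3 = 96
y0_3 = 80
y1_3 = 168
x1_4 = 188
x_5 = 296
y_5 = 244
x0_6 = 72
y0_6 = 104
x0_7 = 324
y0_7 = 68
x1_7 = 408
y1_7 = 124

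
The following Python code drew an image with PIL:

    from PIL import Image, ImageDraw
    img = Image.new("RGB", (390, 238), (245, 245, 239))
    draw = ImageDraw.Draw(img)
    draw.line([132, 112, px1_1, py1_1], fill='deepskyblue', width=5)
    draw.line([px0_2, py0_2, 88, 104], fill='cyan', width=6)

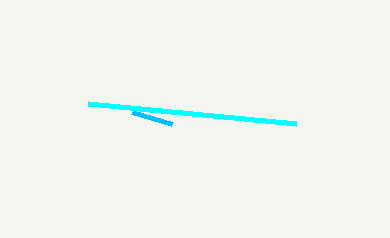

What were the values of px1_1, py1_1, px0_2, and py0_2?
px1_1 = 172
py1_1 = 124
px0_2 = 296
py0_2 = 124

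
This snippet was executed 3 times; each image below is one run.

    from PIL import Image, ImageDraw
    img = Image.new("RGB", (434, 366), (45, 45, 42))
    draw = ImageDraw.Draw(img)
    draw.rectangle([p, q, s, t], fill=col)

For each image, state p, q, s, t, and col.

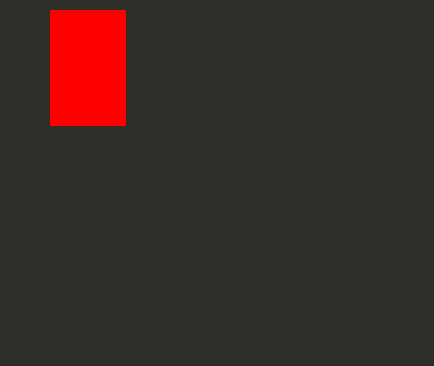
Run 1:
p = 50
q = 10
s = 125
t = 125
col = 'red'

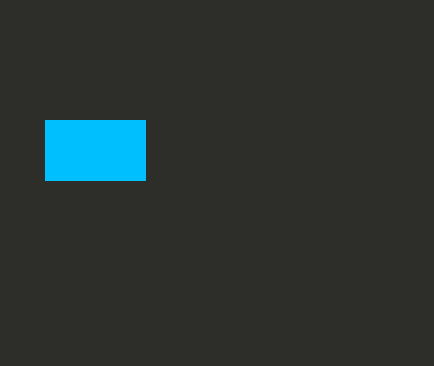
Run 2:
p = 45, q = 120, s = 145, t = 180, col = 'deepskyblue'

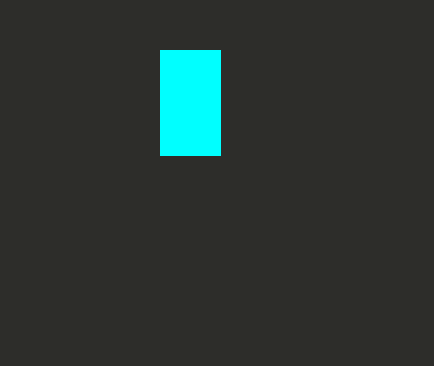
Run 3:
p = 160
q = 50
s = 220
t = 155
col = 'cyan'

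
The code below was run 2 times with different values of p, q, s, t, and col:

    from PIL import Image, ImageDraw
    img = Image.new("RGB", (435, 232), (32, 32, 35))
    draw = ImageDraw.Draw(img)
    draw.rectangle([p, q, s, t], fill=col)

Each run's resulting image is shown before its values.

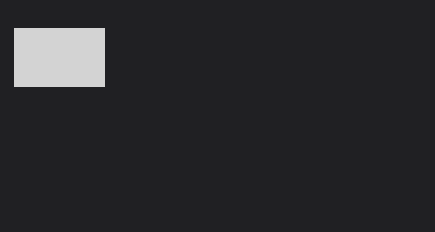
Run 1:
p = 14, q = 28, s = 104, t = 86, col = 'lightgray'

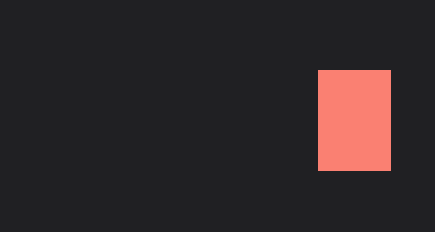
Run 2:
p = 318, q = 70, s = 390, t = 170, col = 'salmon'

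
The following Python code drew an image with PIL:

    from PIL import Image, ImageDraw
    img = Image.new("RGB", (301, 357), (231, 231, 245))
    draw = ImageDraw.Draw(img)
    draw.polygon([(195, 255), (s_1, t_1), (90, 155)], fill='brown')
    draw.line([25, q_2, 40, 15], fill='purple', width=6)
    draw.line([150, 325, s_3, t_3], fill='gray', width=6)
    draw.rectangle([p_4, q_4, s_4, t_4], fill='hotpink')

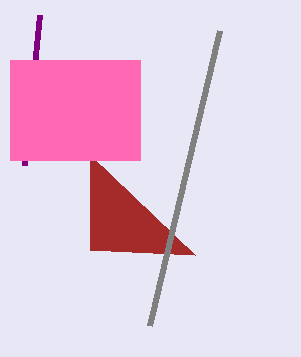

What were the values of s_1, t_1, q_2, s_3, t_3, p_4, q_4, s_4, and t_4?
s_1 = 90
t_1 = 250
q_2 = 165
s_3 = 220
t_3 = 30
p_4 = 10
q_4 = 60
s_4 = 140
t_4 = 160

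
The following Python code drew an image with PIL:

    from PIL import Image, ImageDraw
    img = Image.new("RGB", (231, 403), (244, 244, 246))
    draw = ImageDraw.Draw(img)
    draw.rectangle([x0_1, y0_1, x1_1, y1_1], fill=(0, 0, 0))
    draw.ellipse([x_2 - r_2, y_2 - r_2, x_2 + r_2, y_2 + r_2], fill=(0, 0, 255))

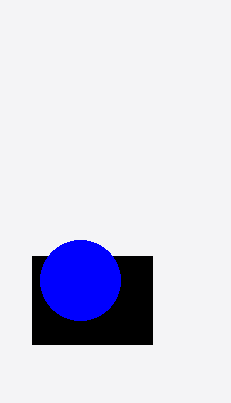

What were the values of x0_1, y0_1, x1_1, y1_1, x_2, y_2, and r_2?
x0_1 = 32
y0_1 = 256
x1_1 = 152
y1_1 = 344
x_2 = 80
y_2 = 280
r_2 = 40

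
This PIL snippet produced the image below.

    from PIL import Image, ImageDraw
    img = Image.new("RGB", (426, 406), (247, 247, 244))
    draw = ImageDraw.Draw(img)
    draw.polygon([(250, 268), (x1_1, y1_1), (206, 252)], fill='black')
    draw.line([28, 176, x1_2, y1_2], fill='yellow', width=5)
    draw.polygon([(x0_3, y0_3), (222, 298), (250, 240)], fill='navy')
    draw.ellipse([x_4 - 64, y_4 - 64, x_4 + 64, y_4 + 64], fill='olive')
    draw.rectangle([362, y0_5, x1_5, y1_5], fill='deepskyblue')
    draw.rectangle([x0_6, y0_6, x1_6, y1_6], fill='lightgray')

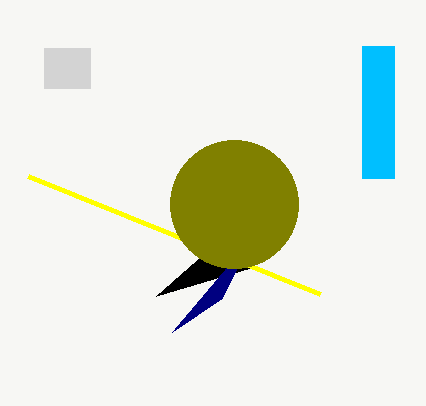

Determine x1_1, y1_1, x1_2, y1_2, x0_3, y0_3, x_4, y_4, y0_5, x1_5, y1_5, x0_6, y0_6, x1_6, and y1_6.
x1_1 = 156, y1_1 = 296, x1_2 = 320, y1_2 = 294, x0_3 = 172, y0_3 = 332, x_4 = 234, y_4 = 204, y0_5 = 46, x1_5 = 394, y1_5 = 178, x0_6 = 44, y0_6 = 48, x1_6 = 90, y1_6 = 88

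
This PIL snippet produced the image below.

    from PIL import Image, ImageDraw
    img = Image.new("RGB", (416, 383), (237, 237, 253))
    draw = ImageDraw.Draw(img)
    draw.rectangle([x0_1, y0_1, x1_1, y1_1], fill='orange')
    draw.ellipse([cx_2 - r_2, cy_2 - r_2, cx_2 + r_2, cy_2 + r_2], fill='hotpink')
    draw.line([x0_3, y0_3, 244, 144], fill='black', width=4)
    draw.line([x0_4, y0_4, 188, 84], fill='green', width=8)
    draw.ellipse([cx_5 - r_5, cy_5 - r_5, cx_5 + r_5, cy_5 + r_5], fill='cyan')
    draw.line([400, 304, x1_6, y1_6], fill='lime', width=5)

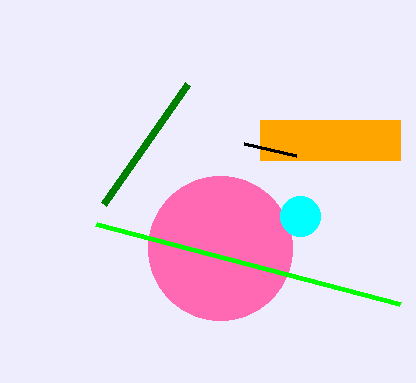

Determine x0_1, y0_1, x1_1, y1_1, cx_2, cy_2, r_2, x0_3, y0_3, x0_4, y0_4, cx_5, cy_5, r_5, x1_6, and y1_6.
x0_1 = 260, y0_1 = 120, x1_1 = 400, y1_1 = 160, cx_2 = 220, cy_2 = 248, r_2 = 72, x0_3 = 296, y0_3 = 156, x0_4 = 104, y0_4 = 204, cx_5 = 300, cy_5 = 216, r_5 = 20, x1_6 = 96, y1_6 = 224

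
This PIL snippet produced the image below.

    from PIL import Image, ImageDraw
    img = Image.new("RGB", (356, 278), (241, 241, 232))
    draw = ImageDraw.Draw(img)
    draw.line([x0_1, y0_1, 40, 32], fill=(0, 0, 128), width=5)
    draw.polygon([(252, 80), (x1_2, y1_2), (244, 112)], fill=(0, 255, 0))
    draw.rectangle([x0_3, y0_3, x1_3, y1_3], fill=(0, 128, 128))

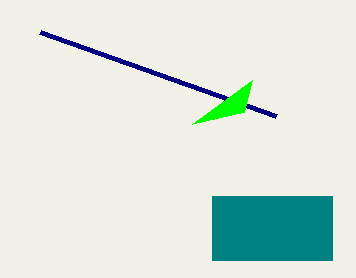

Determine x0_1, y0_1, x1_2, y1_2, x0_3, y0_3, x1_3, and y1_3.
x0_1 = 276, y0_1 = 116, x1_2 = 192, y1_2 = 124, x0_3 = 212, y0_3 = 196, x1_3 = 332, y1_3 = 260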